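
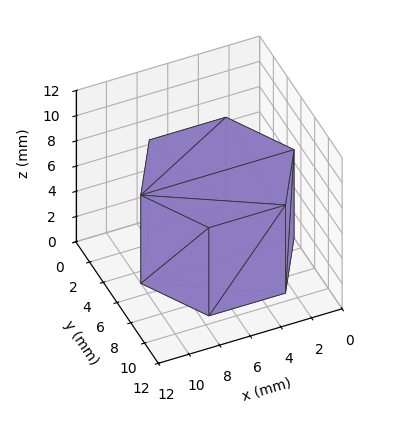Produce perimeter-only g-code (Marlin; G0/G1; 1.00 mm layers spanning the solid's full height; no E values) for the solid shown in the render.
Reading the render: the shape is a regular 6-sided prism (a cylinder approximated with 6 flat sides), circumscribed radius ≈ 5 mm, height ≈ 7 mm (dimensions read to the nearest mm from the axis ticks). For the g-code, the solid's height is divided into equal slices at the stated Δz and each level perimeter traced with G1 moves after a G0 lift.

; perimeter-only toolpath
G21 ; units = mm
G90 ; absolute positioning
G28 ; home
; layer 1
G0 Z1.00
G0 X10.00 Y5.00
G1 X7.50 Y9.33
G1 X2.50 Y9.33
G1 X0.00 Y5.00
G1 X2.50 Y0.67
G1 X7.50 Y0.67
G1 X10.00 Y5.00
; layer 2
G0 Z2.00
G0 X10.00 Y5.00
G1 X7.50 Y9.33
G1 X2.50 Y9.33
G1 X0.00 Y5.00
G1 X2.50 Y0.67
G1 X7.50 Y0.67
G1 X10.00 Y5.00
; layer 3
G0 Z3.00
G0 X10.00 Y5.00
G1 X7.50 Y9.33
G1 X2.50 Y9.33
G1 X0.00 Y5.00
G1 X2.50 Y0.67
G1 X7.50 Y0.67
G1 X10.00 Y5.00
; layer 4
G0 Z4.00
G0 X10.00 Y5.00
G1 X7.50 Y9.33
G1 X2.50 Y9.33
G1 X0.00 Y5.00
G1 X2.50 Y0.67
G1 X7.50 Y0.67
G1 X10.00 Y5.00
; layer 5
G0 Z5.00
G0 X10.00 Y5.00
G1 X7.50 Y9.33
G1 X2.50 Y9.33
G1 X0.00 Y5.00
G1 X2.50 Y0.67
G1 X7.50 Y0.67
G1 X10.00 Y5.00
; layer 6
G0 Z6.00
G0 X10.00 Y5.00
G1 X7.50 Y9.33
G1 X2.50 Y9.33
G1 X0.00 Y5.00
G1 X2.50 Y0.67
G1 X7.50 Y0.67
G1 X10.00 Y5.00
; layer 7
G0 Z7.00
G0 X10.00 Y5.00
G1 X7.50 Y9.33
G1 X2.50 Y9.33
G1 X0.00 Y5.00
G1 X2.50 Y0.67
G1 X7.50 Y0.67
G1 X10.00 Y5.00
M2 ; end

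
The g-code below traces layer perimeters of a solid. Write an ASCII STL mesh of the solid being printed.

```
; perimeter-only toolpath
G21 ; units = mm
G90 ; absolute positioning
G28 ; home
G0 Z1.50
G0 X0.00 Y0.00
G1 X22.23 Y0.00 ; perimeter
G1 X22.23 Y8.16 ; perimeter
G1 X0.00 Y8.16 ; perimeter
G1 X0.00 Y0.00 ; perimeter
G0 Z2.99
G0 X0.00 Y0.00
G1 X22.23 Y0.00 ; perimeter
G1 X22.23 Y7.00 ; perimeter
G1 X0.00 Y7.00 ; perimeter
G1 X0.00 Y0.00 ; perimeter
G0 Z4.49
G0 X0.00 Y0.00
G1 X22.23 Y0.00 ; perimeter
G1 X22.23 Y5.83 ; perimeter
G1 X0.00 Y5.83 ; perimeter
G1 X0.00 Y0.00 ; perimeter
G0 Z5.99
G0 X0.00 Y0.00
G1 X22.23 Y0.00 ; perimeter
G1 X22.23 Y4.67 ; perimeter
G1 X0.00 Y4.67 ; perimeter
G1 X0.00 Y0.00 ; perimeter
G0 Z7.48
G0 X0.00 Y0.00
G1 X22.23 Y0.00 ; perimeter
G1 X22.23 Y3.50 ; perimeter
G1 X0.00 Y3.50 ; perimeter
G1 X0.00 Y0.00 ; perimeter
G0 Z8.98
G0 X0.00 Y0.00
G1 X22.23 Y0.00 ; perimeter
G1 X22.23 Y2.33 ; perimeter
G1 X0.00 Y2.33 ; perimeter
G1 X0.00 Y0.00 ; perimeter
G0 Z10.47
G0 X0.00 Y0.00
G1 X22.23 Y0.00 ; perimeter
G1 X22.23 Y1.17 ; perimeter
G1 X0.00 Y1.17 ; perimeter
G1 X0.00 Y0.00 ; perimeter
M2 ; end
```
solid part
  facet normal 0.0000 0.0000 -1.0000
    outer loop
      vertex 22.23 9.33 0.00
      vertex 22.23 0.00 0.00
      vertex 0.00 0.00 0.00
    endloop
  endfacet
  facet normal 0.0000 0.0000 -1.0000
    outer loop
      vertex 0.00 9.33 0.00
      vertex 22.23 9.33 0.00
      vertex 0.00 0.00 0.00
    endloop
  endfacet
  facet normal 0.0000 -1.0000 0.0000
    outer loop
      vertex 0.00 0.00 0.00
      vertex 22.23 0.00 0.00
      vertex 22.23 0.00 11.97
    endloop
  endfacet
  facet normal 0.0000 -1.0000 0.0000
    outer loop
      vertex 0.00 0.00 0.00
      vertex 22.23 0.00 11.97
      vertex 0.00 0.00 11.97
    endloop
  endfacet
  facet normal 0.0000 0.7887 0.6148
    outer loop
      vertex 0.00 0.00 11.97
      vertex 22.23 0.00 11.97
      vertex 22.23 9.33 0.00
    endloop
  endfacet
  facet normal 0.0000 0.7887 0.6148
    outer loop
      vertex 0.00 0.00 11.97
      vertex 22.23 9.33 0.00
      vertex 0.00 9.33 0.00
    endloop
  endfacet
  facet normal -1.0000 0.0000 0.0000
    outer loop
      vertex 0.00 0.00 11.97
      vertex 0.00 9.33 0.00
      vertex 0.00 0.00 0.00
    endloop
  endfacet
  facet normal 1.0000 0.0000 0.0000
    outer loop
      vertex 22.23 0.00 0.00
      vertex 22.23 9.33 0.00
      vertex 22.23 0.00 11.97
    endloop
  endfacet
endsolid part

The G0 Z moves step by Δz≈1.50 mm. The G1 loops shrink linearly with z, so the solid tapers from its base footprint up to z≈12. Closing with a flat bottom cap and the tapered top and triangulating gives 8 facets — a wedge (ramp): 22.2 × 9.33 mm base, rising to 12 mm along the y=0 edge and sloping linearly to z=0 at y=9.33.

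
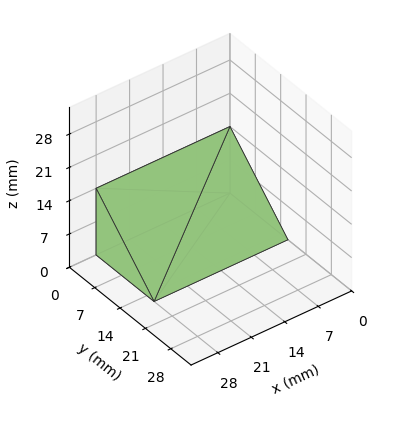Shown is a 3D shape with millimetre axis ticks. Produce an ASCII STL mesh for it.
Reading the render: the shape is a wedge (ramp): 28 × 16 mm base, rising to 14 mm along the y=0 edge and sloping linearly to z=0 at y=16 (dimensions read to the nearest mm from the axis ticks). For the STL, each face is triangulated and given an outward normal.

solid part
  facet normal 0.0000 0.0000 -1.0000
    outer loop
      vertex 28.000 16.000 0.000
      vertex 28.000 0.000 0.000
      vertex 0.000 0.000 0.000
    endloop
  endfacet
  facet normal 0.0000 0.0000 -1.0000
    outer loop
      vertex 0.000 16.000 0.000
      vertex 28.000 16.000 0.000
      vertex 0.000 0.000 0.000
    endloop
  endfacet
  facet normal 0.0000 -1.0000 0.0000
    outer loop
      vertex 0.000 0.000 0.000
      vertex 28.000 0.000 0.000
      vertex 28.000 0.000 14.000
    endloop
  endfacet
  facet normal 0.0000 -1.0000 0.0000
    outer loop
      vertex 0.000 0.000 0.000
      vertex 28.000 0.000 14.000
      vertex 0.000 0.000 14.000
    endloop
  endfacet
  facet normal 0.0000 0.6585 0.7526
    outer loop
      vertex 0.000 0.000 14.000
      vertex 28.000 0.000 14.000
      vertex 28.000 16.000 0.000
    endloop
  endfacet
  facet normal 0.0000 0.6585 0.7526
    outer loop
      vertex 0.000 0.000 14.000
      vertex 28.000 16.000 0.000
      vertex 0.000 16.000 0.000
    endloop
  endfacet
  facet normal -1.0000 0.0000 0.0000
    outer loop
      vertex 0.000 0.000 14.000
      vertex 0.000 16.000 0.000
      vertex 0.000 0.000 0.000
    endloop
  endfacet
  facet normal 1.0000 0.0000 0.0000
    outer loop
      vertex 28.000 0.000 0.000
      vertex 28.000 16.000 0.000
      vertex 28.000 0.000 14.000
    endloop
  endfacet
endsolid part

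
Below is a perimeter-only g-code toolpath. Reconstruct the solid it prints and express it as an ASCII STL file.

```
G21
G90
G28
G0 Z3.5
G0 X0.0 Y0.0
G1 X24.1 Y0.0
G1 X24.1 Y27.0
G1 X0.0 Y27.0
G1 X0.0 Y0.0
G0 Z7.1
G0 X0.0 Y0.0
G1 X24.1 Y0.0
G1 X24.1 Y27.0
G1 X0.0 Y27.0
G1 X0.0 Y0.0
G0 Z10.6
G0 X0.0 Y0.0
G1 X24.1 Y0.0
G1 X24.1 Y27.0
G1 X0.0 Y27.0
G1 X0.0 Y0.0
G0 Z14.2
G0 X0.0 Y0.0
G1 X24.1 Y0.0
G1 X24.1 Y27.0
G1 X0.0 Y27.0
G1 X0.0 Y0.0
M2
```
solid part
  facet normal 0.0000 0.0000 -1.0000
    outer loop
      vertex 24.1 27.0 0.0
      vertex 24.1 0.0 0.0
      vertex 0.0 0.0 0.0
    endloop
  endfacet
  facet normal 0.0000 0.0000 -1.0000
    outer loop
      vertex 0.0 27.0 0.0
      vertex 24.1 27.0 0.0
      vertex 0.0 0.0 0.0
    endloop
  endfacet
  facet normal 0.0000 0.0000 1.0000
    outer loop
      vertex 0.0 0.0 14.2
      vertex 24.1 0.0 14.2
      vertex 24.1 27.0 14.2
    endloop
  endfacet
  facet normal 0.0000 0.0000 1.0000
    outer loop
      vertex 0.0 0.0 14.2
      vertex 24.1 27.0 14.2
      vertex 0.0 27.0 14.2
    endloop
  endfacet
  facet normal 0.0000 -1.0000 0.0000
    outer loop
      vertex 0.0 0.0 0.0
      vertex 24.1 0.0 0.0
      vertex 24.1 0.0 14.2
    endloop
  endfacet
  facet normal 0.0000 -1.0000 0.0000
    outer loop
      vertex 0.0 0.0 0.0
      vertex 24.1 0.0 14.2
      vertex 0.0 0.0 14.2
    endloop
  endfacet
  facet normal 0.0000 1.0000 0.0000
    outer loop
      vertex 24.1 27.0 14.2
      vertex 24.1 27.0 0.0
      vertex 0.0 27.0 0.0
    endloop
  endfacet
  facet normal 0.0000 1.0000 0.0000
    outer loop
      vertex 0.0 27.0 14.2
      vertex 24.1 27.0 14.2
      vertex 0.0 27.0 0.0
    endloop
  endfacet
  facet normal -1.0000 0.0000 0.0000
    outer loop
      vertex 0.0 27.0 14.2
      vertex 0.0 27.0 0.0
      vertex 0.0 0.0 0.0
    endloop
  endfacet
  facet normal -1.0000 0.0000 0.0000
    outer loop
      vertex 0.0 0.0 14.2
      vertex 0.0 27.0 14.2
      vertex 0.0 0.0 0.0
    endloop
  endfacet
  facet normal 1.0000 0.0000 0.0000
    outer loop
      vertex 24.1 0.0 0.0
      vertex 24.1 27.0 0.0
      vertex 24.1 27.0 14.2
    endloop
  endfacet
  facet normal 1.0000 0.0000 0.0000
    outer loop
      vertex 24.1 0.0 0.0
      vertex 24.1 27.0 14.2
      vertex 24.1 0.0 14.2
    endloop
  endfacet
endsolid part

The G0 Z moves step by Δz≈3.5 mm. Every layer's G1 loop is the same polygon, so the solid is a straight extrusion of it from z=0 to z≈14.2. Closing with flat bottom and top caps and triangulating gives 12 facets — a rectangular box, roughly 24.1 × 27 mm footprint and 14.2 mm tall.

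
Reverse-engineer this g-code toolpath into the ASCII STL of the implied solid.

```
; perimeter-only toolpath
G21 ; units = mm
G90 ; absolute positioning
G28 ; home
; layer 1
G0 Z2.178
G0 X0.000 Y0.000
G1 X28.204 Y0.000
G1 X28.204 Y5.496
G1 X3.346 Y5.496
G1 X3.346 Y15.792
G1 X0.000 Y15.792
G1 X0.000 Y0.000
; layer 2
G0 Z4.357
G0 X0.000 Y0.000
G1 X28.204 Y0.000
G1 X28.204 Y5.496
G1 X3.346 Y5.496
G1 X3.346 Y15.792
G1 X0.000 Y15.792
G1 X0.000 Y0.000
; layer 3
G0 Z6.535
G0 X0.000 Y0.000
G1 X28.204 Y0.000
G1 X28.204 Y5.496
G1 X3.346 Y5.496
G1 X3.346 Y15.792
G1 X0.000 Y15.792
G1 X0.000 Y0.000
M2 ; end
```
solid part
  facet normal 0.0000 0.0000 -1.0000
    outer loop
      vertex 28.204 5.496 0.000
      vertex 28.204 0.000 0.000
      vertex 0.000 0.000 0.000
    endloop
  endfacet
  facet normal 0.0000 0.0000 -1.0000
    outer loop
      vertex 3.346 5.496 0.000
      vertex 28.204 5.496 0.000
      vertex 0.000 0.000 0.000
    endloop
  endfacet
  facet normal 0.0000 0.0000 -1.0000
    outer loop
      vertex 3.346 15.792 0.000
      vertex 3.346 5.496 0.000
      vertex 0.000 0.000 0.000
    endloop
  endfacet
  facet normal 0.0000 0.0000 -1.0000
    outer loop
      vertex 0.000 15.792 0.000
      vertex 3.346 15.792 0.000
      vertex 0.000 0.000 0.000
    endloop
  endfacet
  facet normal 0.0000 0.0000 1.0000
    outer loop
      vertex 0.000 0.000 6.535
      vertex 28.204 0.000 6.535
      vertex 28.204 5.496 6.535
    endloop
  endfacet
  facet normal 0.0000 0.0000 1.0000
    outer loop
      vertex 0.000 0.000 6.535
      vertex 28.204 5.496 6.535
      vertex 3.346 5.496 6.535
    endloop
  endfacet
  facet normal 0.0000 0.0000 1.0000
    outer loop
      vertex 0.000 0.000 6.535
      vertex 3.346 5.496 6.535
      vertex 3.346 15.792 6.535
    endloop
  endfacet
  facet normal 0.0000 0.0000 1.0000
    outer loop
      vertex 0.000 0.000 6.535
      vertex 3.346 15.792 6.535
      vertex 0.000 15.792 6.535
    endloop
  endfacet
  facet normal 0.0000 -1.0000 0.0000
    outer loop
      vertex 0.000 0.000 0.000
      vertex 28.204 0.000 0.000
      vertex 28.204 0.000 6.535
    endloop
  endfacet
  facet normal 0.0000 -1.0000 0.0000
    outer loop
      vertex 0.000 0.000 0.000
      vertex 28.204 0.000 6.535
      vertex 0.000 0.000 6.535
    endloop
  endfacet
  facet normal 1.0000 0.0000 0.0000
    outer loop
      vertex 28.204 0.000 0.000
      vertex 28.204 5.496 0.000
      vertex 28.204 5.496 6.535
    endloop
  endfacet
  facet normal 1.0000 0.0000 0.0000
    outer loop
      vertex 28.204 0.000 0.000
      vertex 28.204 5.496 6.535
      vertex 28.204 0.000 6.535
    endloop
  endfacet
  facet normal 0.0000 1.0000 0.0000
    outer loop
      vertex 28.204 5.496 0.000
      vertex 3.346 5.496 0.000
      vertex 3.346 5.496 6.535
    endloop
  endfacet
  facet normal 0.0000 1.0000 0.0000
    outer loop
      vertex 28.204 5.496 0.000
      vertex 3.346 5.496 6.535
      vertex 28.204 5.496 6.535
    endloop
  endfacet
  facet normal 1.0000 0.0000 0.0000
    outer loop
      vertex 3.346 5.496 0.000
      vertex 3.346 15.792 0.000
      vertex 3.346 15.792 6.535
    endloop
  endfacet
  facet normal 1.0000 0.0000 0.0000
    outer loop
      vertex 3.346 5.496 0.000
      vertex 3.346 15.792 6.535
      vertex 3.346 5.496 6.535
    endloop
  endfacet
  facet normal 0.0000 1.0000 0.0000
    outer loop
      vertex 3.346 15.792 0.000
      vertex 0.000 15.792 0.000
      vertex 0.000 15.792 6.535
    endloop
  endfacet
  facet normal 0.0000 1.0000 0.0000
    outer loop
      vertex 3.346 15.792 0.000
      vertex 0.000 15.792 6.535
      vertex 3.346 15.792 6.535
    endloop
  endfacet
  facet normal -1.0000 0.0000 0.0000
    outer loop
      vertex 0.000 15.792 0.000
      vertex 0.000 0.000 0.000
      vertex 0.000 0.000 6.535
    endloop
  endfacet
  facet normal -1.0000 0.0000 0.0000
    outer loop
      vertex 0.000 15.792 0.000
      vertex 0.000 0.000 6.535
      vertex 0.000 15.792 6.535
    endloop
  endfacet
endsolid part

The G0 Z moves step by Δz≈2.178 mm. Every layer's G1 loop is the same polygon, so the solid is a straight extrusion of it from z=0 to z≈6.54. Closing with flat bottom and top caps and triangulating gives 20 facets — an L-shaped prism: outer 28.2 × 15.8 mm, arm thicknesses ≈ 5.5 mm (horizontal) and 3.35 mm (vertical), extruded 6.54 mm in z.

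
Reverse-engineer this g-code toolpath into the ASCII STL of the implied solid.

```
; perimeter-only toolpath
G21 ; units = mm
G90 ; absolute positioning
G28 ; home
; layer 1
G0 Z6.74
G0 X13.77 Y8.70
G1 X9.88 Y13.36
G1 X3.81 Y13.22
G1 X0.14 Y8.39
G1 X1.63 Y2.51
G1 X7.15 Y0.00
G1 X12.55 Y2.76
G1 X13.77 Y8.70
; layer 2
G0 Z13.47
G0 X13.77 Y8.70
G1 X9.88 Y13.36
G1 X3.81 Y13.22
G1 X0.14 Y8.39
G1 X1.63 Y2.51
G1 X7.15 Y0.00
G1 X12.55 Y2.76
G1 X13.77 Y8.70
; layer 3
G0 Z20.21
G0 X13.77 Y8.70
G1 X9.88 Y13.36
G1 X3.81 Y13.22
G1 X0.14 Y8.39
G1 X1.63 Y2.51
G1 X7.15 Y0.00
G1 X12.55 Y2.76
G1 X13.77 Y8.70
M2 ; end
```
solid part
  facet normal 0.0000 0.0000 -1.0000
    outer loop
      vertex 3.81 13.22 0.00
      vertex 9.88 13.36 0.00
      vertex 13.77 8.70 0.00
    endloop
  endfacet
  facet normal 0.0000 0.0000 -1.0000
    outer loop
      vertex 0.14 8.39 0.00
      vertex 3.81 13.22 0.00
      vertex 13.77 8.70 0.00
    endloop
  endfacet
  facet normal 0.0000 0.0000 -1.0000
    outer loop
      vertex 1.63 2.51 0.00
      vertex 0.14 8.39 0.00
      vertex 13.77 8.70 0.00
    endloop
  endfacet
  facet normal 0.0000 0.0000 -1.0000
    outer loop
      vertex 7.15 0.00 0.00
      vertex 1.63 2.51 0.00
      vertex 13.77 8.70 0.00
    endloop
  endfacet
  facet normal 0.0000 0.0000 -1.0000
    outer loop
      vertex 12.55 2.76 0.00
      vertex 7.15 0.00 0.00
      vertex 13.77 8.70 0.00
    endloop
  endfacet
  facet normal 0.0000 0.0000 1.0000
    outer loop
      vertex 13.77 8.70 20.21
      vertex 9.88 13.36 20.21
      vertex 3.81 13.22 20.21
    endloop
  endfacet
  facet normal 0.0000 0.0000 1.0000
    outer loop
      vertex 13.77 8.70 20.21
      vertex 3.81 13.22 20.21
      vertex 0.14 8.39 20.21
    endloop
  endfacet
  facet normal 0.0000 0.0000 1.0000
    outer loop
      vertex 13.77 8.70 20.21
      vertex 0.14 8.39 20.21
      vertex 1.63 2.51 20.21
    endloop
  endfacet
  facet normal 0.0000 0.0000 1.0000
    outer loop
      vertex 13.77 8.70 20.21
      vertex 1.63 2.51 20.21
      vertex 7.15 0.00 20.21
    endloop
  endfacet
  facet normal 0.0000 0.0000 1.0000
    outer loop
      vertex 13.77 8.70 20.21
      vertex 7.15 0.00 20.21
      vertex 12.55 2.76 20.21
    endloop
  endfacet
  facet normal 0.7677 0.6408 0.0000
    outer loop
      vertex 13.77 8.70 0.00
      vertex 9.88 13.36 0.00
      vertex 9.88 13.36 20.21
    endloop
  endfacet
  facet normal 0.7677 0.6408 0.0000
    outer loop
      vertex 13.77 8.70 0.00
      vertex 9.88 13.36 20.21
      vertex 13.77 8.70 20.21
    endloop
  endfacet
  facet normal -0.0231 0.9997 0.0000
    outer loop
      vertex 9.88 13.36 0.00
      vertex 3.81 13.22 0.00
      vertex 3.81 13.22 20.21
    endloop
  endfacet
  facet normal -0.0231 0.9997 0.0000
    outer loop
      vertex 9.88 13.36 0.00
      vertex 3.81 13.22 20.21
      vertex 9.88 13.36 20.21
    endloop
  endfacet
  facet normal -0.7962 0.6050 0.0000
    outer loop
      vertex 3.81 13.22 0.00
      vertex 0.14 8.39 0.00
      vertex 0.14 8.39 20.21
    endloop
  endfacet
  facet normal -0.7962 0.6050 0.0000
    outer loop
      vertex 3.81 13.22 0.00
      vertex 0.14 8.39 20.21
      vertex 3.81 13.22 20.21
    endloop
  endfacet
  facet normal -0.9694 -0.2456 0.0000
    outer loop
      vertex 0.14 8.39 0.00
      vertex 1.63 2.51 0.00
      vertex 1.63 2.51 20.21
    endloop
  endfacet
  facet normal -0.9694 -0.2456 0.0000
    outer loop
      vertex 0.14 8.39 0.00
      vertex 1.63 2.51 20.21
      vertex 0.14 8.39 20.21
    endloop
  endfacet
  facet normal -0.4139 -0.9103 0.0000
    outer loop
      vertex 1.63 2.51 0.00
      vertex 7.15 0.00 0.00
      vertex 7.15 0.00 20.21
    endloop
  endfacet
  facet normal -0.4139 -0.9103 0.0000
    outer loop
      vertex 1.63 2.51 0.00
      vertex 7.15 0.00 20.21
      vertex 1.63 2.51 20.21
    endloop
  endfacet
  facet normal 0.4551 -0.8904 0.0000
    outer loop
      vertex 7.15 0.00 0.00
      vertex 12.55 2.76 0.00
      vertex 12.55 2.76 20.21
    endloop
  endfacet
  facet normal 0.4551 -0.8904 0.0000
    outer loop
      vertex 7.15 0.00 0.00
      vertex 12.55 2.76 20.21
      vertex 7.15 0.00 20.21
    endloop
  endfacet
  facet normal 0.9796 -0.2012 0.0000
    outer loop
      vertex 12.55 2.76 0.00
      vertex 13.77 8.70 0.00
      vertex 13.77 8.70 20.21
    endloop
  endfacet
  facet normal 0.9796 -0.2012 0.0000
    outer loop
      vertex 12.55 2.76 0.00
      vertex 13.77 8.70 20.21
      vertex 12.55 2.76 20.21
    endloop
  endfacet
endsolid part

The G0 Z moves step by Δz≈6.74 mm. Every layer's G1 loop is the same polygon, so the solid is a straight extrusion of it from z=0 to z≈20.2. Closing with flat bottom and top caps and triangulating gives 24 facets — a regular 7-sided prism (a cylinder approximated with 7 flat sides), circumscribed radius ≈ 6.99 mm, height ≈ 20.2 mm.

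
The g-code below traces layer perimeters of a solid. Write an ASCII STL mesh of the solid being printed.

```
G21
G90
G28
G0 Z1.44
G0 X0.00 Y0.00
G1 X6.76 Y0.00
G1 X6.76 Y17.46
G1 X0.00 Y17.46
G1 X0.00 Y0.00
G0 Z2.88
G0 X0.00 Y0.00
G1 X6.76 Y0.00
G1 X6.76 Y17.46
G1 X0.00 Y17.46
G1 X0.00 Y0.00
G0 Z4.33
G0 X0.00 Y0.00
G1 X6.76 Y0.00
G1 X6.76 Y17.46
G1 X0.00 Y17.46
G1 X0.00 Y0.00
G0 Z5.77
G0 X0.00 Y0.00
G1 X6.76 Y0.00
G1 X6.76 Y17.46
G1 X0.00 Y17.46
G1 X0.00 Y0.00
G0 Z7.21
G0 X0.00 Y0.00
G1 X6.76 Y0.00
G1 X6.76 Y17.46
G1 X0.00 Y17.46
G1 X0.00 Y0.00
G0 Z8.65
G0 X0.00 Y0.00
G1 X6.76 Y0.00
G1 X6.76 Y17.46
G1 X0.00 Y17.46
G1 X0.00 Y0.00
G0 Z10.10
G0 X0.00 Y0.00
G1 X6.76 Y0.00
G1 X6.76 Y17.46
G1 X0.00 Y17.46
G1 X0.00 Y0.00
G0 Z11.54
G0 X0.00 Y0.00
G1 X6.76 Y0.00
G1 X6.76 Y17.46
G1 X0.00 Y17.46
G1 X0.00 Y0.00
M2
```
solid part
  facet normal 0.0000 0.0000 -1.0000
    outer loop
      vertex 6.76 17.46 0.00
      vertex 6.76 0.00 0.00
      vertex 0.00 0.00 0.00
    endloop
  endfacet
  facet normal 0.0000 0.0000 -1.0000
    outer loop
      vertex 0.00 17.46 0.00
      vertex 6.76 17.46 0.00
      vertex 0.00 0.00 0.00
    endloop
  endfacet
  facet normal 0.0000 0.0000 1.0000
    outer loop
      vertex 0.00 0.00 11.54
      vertex 6.76 0.00 11.54
      vertex 6.76 17.46 11.54
    endloop
  endfacet
  facet normal 0.0000 0.0000 1.0000
    outer loop
      vertex 0.00 0.00 11.54
      vertex 6.76 17.46 11.54
      vertex 0.00 17.46 11.54
    endloop
  endfacet
  facet normal 0.0000 -1.0000 0.0000
    outer loop
      vertex 0.00 0.00 0.00
      vertex 6.76 0.00 0.00
      vertex 6.76 0.00 11.54
    endloop
  endfacet
  facet normal 0.0000 -1.0000 0.0000
    outer loop
      vertex 0.00 0.00 0.00
      vertex 6.76 0.00 11.54
      vertex 0.00 0.00 11.54
    endloop
  endfacet
  facet normal 0.0000 1.0000 0.0000
    outer loop
      vertex 6.76 17.46 11.54
      vertex 6.76 17.46 0.00
      vertex 0.00 17.46 0.00
    endloop
  endfacet
  facet normal 0.0000 1.0000 0.0000
    outer loop
      vertex 0.00 17.46 11.54
      vertex 6.76 17.46 11.54
      vertex 0.00 17.46 0.00
    endloop
  endfacet
  facet normal -1.0000 0.0000 0.0000
    outer loop
      vertex 0.00 17.46 11.54
      vertex 0.00 17.46 0.00
      vertex 0.00 0.00 0.00
    endloop
  endfacet
  facet normal -1.0000 0.0000 0.0000
    outer loop
      vertex 0.00 0.00 11.54
      vertex 0.00 17.46 11.54
      vertex 0.00 0.00 0.00
    endloop
  endfacet
  facet normal 1.0000 0.0000 0.0000
    outer loop
      vertex 6.76 0.00 0.00
      vertex 6.76 17.46 0.00
      vertex 6.76 17.46 11.54
    endloop
  endfacet
  facet normal 1.0000 0.0000 0.0000
    outer loop
      vertex 6.76 0.00 0.00
      vertex 6.76 17.46 11.54
      vertex 6.76 0.00 11.54
    endloop
  endfacet
endsolid part

The G0 Z moves step by Δz≈1.44 mm. Every layer's G1 loop is the same polygon, so the solid is a straight extrusion of it from z=0 to z≈11.5. Closing with flat bottom and top caps and triangulating gives 12 facets — a rectangular box, roughly 6.76 × 17.5 mm footprint and 11.5 mm tall.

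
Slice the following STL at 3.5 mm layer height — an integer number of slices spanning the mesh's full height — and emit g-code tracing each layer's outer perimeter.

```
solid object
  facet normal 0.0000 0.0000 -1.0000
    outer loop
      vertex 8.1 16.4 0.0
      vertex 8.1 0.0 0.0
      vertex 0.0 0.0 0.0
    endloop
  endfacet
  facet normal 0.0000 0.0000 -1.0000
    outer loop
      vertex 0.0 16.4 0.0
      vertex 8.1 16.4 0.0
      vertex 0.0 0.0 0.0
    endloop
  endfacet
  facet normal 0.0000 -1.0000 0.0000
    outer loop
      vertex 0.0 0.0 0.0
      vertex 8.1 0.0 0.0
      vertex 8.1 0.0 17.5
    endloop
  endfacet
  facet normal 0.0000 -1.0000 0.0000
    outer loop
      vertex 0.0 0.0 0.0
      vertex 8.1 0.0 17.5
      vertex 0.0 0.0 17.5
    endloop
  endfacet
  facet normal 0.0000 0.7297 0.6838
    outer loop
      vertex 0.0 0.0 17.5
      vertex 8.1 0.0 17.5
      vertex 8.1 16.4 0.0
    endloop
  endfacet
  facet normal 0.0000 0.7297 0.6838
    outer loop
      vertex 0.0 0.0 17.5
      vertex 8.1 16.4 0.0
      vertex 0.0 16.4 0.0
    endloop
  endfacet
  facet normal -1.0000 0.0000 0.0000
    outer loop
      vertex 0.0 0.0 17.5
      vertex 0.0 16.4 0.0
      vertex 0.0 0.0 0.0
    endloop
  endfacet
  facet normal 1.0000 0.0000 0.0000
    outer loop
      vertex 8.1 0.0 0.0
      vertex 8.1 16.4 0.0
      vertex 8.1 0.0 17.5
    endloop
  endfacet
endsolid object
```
; perimeter-only toolpath
G21 ; units = mm
G90 ; absolute positioning
G28 ; home
; layer 1
G0 Z3.5
G0 X0.0 Y0.0
G1 X8.1 Y0.0
G1 X8.1 Y13.1
G1 X0.0 Y13.1
G1 X0.0 Y0.0
; layer 2
G0 Z7.0
G0 X0.0 Y0.0
G1 X8.1 Y0.0
G1 X8.1 Y9.8
G1 X0.0 Y9.8
G1 X0.0 Y0.0
; layer 3
G0 Z10.5
G0 X0.0 Y0.0
G1 X8.1 Y0.0
G1 X8.1 Y6.6
G1 X0.0 Y6.6
G1 X0.0 Y0.0
; layer 4
G0 Z14.0
G0 X0.0 Y0.0
G1 X8.1 Y0.0
G1 X8.1 Y3.3
G1 X0.0 Y3.3
G1 X0.0 Y0.0
M2 ; end

The solid is a wedge (ramp): 8.1 × 16.4 mm base, rising to 17.5 mm along the y=0 edge and sloping linearly to z=0 at y=16.4. Slicing at Δz = 3.5 mm — 5 equal slices spanning the solid's height, so layer i sits at z = i·h/5 — gives 4 non-empty perimeters. Each is a 4-segment closed polygon; G0 lifts to the layer z and rapids to the start vertex, then G1 traces the edges. The cross-section shrinks linearly with z (the slice at the apex is degenerate and omitted).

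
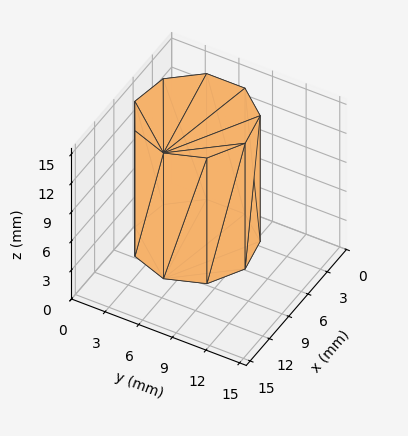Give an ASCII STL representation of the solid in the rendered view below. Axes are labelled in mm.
Reading the render: the shape is a regular 9-sided prism (a cylinder approximated with 9 flat sides), circumscribed radius ≈ 5 mm, height ≈ 13 mm (dimensions read to the nearest mm from the axis ticks). For the STL, each face is triangulated and given an outward normal.

solid part
  facet normal 0.0000 0.0000 -1.0000
    outer loop
      vertex 5.87 9.92 0.00
      vertex 8.83 8.21 0.00
      vertex 10.00 5.00 0.00
    endloop
  endfacet
  facet normal 0.0000 0.0000 -1.0000
    outer loop
      vertex 2.50 9.33 0.00
      vertex 5.87 9.92 0.00
      vertex 10.00 5.00 0.00
    endloop
  endfacet
  facet normal 0.0000 0.0000 -1.0000
    outer loop
      vertex 0.30 6.71 0.00
      vertex 2.50 9.33 0.00
      vertex 10.00 5.00 0.00
    endloop
  endfacet
  facet normal 0.0000 0.0000 -1.0000
    outer loop
      vertex 0.30 3.29 0.00
      vertex 0.30 6.71 0.00
      vertex 10.00 5.00 0.00
    endloop
  endfacet
  facet normal 0.0000 0.0000 -1.0000
    outer loop
      vertex 2.50 0.67 0.00
      vertex 0.30 3.29 0.00
      vertex 10.00 5.00 0.00
    endloop
  endfacet
  facet normal 0.0000 0.0000 -1.0000
    outer loop
      vertex 5.87 0.08 0.00
      vertex 2.50 0.67 0.00
      vertex 10.00 5.00 0.00
    endloop
  endfacet
  facet normal 0.0000 0.0000 -1.0000
    outer loop
      vertex 8.83 1.79 0.00
      vertex 5.87 0.08 0.00
      vertex 10.00 5.00 0.00
    endloop
  endfacet
  facet normal 0.0000 0.0000 1.0000
    outer loop
      vertex 10.00 5.00 13.00
      vertex 8.83 8.21 13.00
      vertex 5.87 9.92 13.00
    endloop
  endfacet
  facet normal 0.0000 0.0000 1.0000
    outer loop
      vertex 10.00 5.00 13.00
      vertex 5.87 9.92 13.00
      vertex 2.50 9.33 13.00
    endloop
  endfacet
  facet normal 0.0000 0.0000 1.0000
    outer loop
      vertex 10.00 5.00 13.00
      vertex 2.50 9.33 13.00
      vertex 0.30 6.71 13.00
    endloop
  endfacet
  facet normal 0.0000 0.0000 1.0000
    outer loop
      vertex 10.00 5.00 13.00
      vertex 0.30 6.71 13.00
      vertex 0.30 3.29 13.00
    endloop
  endfacet
  facet normal 0.0000 0.0000 1.0000
    outer loop
      vertex 10.00 5.00 13.00
      vertex 0.30 3.29 13.00
      vertex 2.50 0.67 13.00
    endloop
  endfacet
  facet normal 0.0000 0.0000 1.0000
    outer loop
      vertex 10.00 5.00 13.00
      vertex 2.50 0.67 13.00
      vertex 5.87 0.08 13.00
    endloop
  endfacet
  facet normal 0.0000 0.0000 1.0000
    outer loop
      vertex 10.00 5.00 13.00
      vertex 5.87 0.08 13.00
      vertex 8.83 1.79 13.00
    endloop
  endfacet
  facet normal 0.9395 0.3424 0.0000
    outer loop
      vertex 10.00 5.00 0.00
      vertex 8.83 8.21 0.00
      vertex 8.83 8.21 13.00
    endloop
  endfacet
  facet normal 0.9395 0.3424 0.0000
    outer loop
      vertex 10.00 5.00 0.00
      vertex 8.83 8.21 13.00
      vertex 10.00 5.00 13.00
    endloop
  endfacet
  facet normal 0.5002 0.8659 0.0000
    outer loop
      vertex 8.83 8.21 0.00
      vertex 5.87 9.92 0.00
      vertex 5.87 9.92 13.00
    endloop
  endfacet
  facet normal 0.5002 0.8659 0.0000
    outer loop
      vertex 8.83 8.21 0.00
      vertex 5.87 9.92 13.00
      vertex 8.83 8.21 13.00
    endloop
  endfacet
  facet normal -0.1725 0.9850 0.0000
    outer loop
      vertex 5.87 9.92 0.00
      vertex 2.50 9.33 0.00
      vertex 2.50 9.33 13.00
    endloop
  endfacet
  facet normal -0.1725 0.9850 0.0000
    outer loop
      vertex 5.87 9.92 0.00
      vertex 2.50 9.33 13.00
      vertex 5.87 9.92 13.00
    endloop
  endfacet
  facet normal -0.7658 0.6431 0.0000
    outer loop
      vertex 2.50 9.33 0.00
      vertex 0.30 6.71 0.00
      vertex 0.30 6.71 13.00
    endloop
  endfacet
  facet normal -0.7658 0.6431 0.0000
    outer loop
      vertex 2.50 9.33 0.00
      vertex 0.30 6.71 13.00
      vertex 2.50 9.33 13.00
    endloop
  endfacet
  facet normal -1.0000 0.0000 0.0000
    outer loop
      vertex 0.30 6.71 0.00
      vertex 0.30 3.29 0.00
      vertex 0.30 3.29 13.00
    endloop
  endfacet
  facet normal -1.0000 0.0000 0.0000
    outer loop
      vertex 0.30 6.71 0.00
      vertex 0.30 3.29 13.00
      vertex 0.30 6.71 13.00
    endloop
  endfacet
  facet normal -0.7658 -0.6431 0.0000
    outer loop
      vertex 0.30 3.29 0.00
      vertex 2.50 0.67 0.00
      vertex 2.50 0.67 13.00
    endloop
  endfacet
  facet normal -0.7658 -0.6431 0.0000
    outer loop
      vertex 0.30 3.29 0.00
      vertex 2.50 0.67 13.00
      vertex 0.30 3.29 13.00
    endloop
  endfacet
  facet normal -0.1725 -0.9850 0.0000
    outer loop
      vertex 2.50 0.67 0.00
      vertex 5.87 0.08 0.00
      vertex 5.87 0.08 13.00
    endloop
  endfacet
  facet normal -0.1725 -0.9850 0.0000
    outer loop
      vertex 2.50 0.67 0.00
      vertex 5.87 0.08 13.00
      vertex 2.50 0.67 13.00
    endloop
  endfacet
  facet normal 0.5002 -0.8659 0.0000
    outer loop
      vertex 5.87 0.08 0.00
      vertex 8.83 1.79 0.00
      vertex 8.83 1.79 13.00
    endloop
  endfacet
  facet normal 0.5002 -0.8659 0.0000
    outer loop
      vertex 5.87 0.08 0.00
      vertex 8.83 1.79 13.00
      vertex 5.87 0.08 13.00
    endloop
  endfacet
  facet normal 0.9395 -0.3424 0.0000
    outer loop
      vertex 8.83 1.79 0.00
      vertex 10.00 5.00 0.00
      vertex 10.00 5.00 13.00
    endloop
  endfacet
  facet normal 0.9395 -0.3424 0.0000
    outer loop
      vertex 8.83 1.79 0.00
      vertex 10.00 5.00 13.00
      vertex 8.83 1.79 13.00
    endloop
  endfacet
endsolid part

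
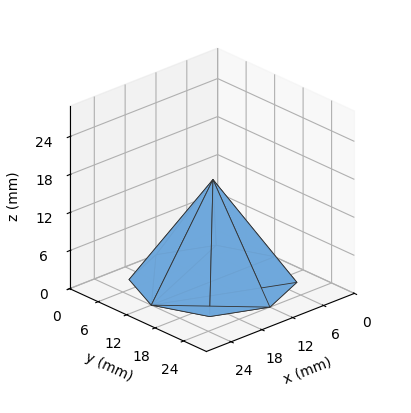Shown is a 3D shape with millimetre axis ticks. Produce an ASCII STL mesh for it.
Reading the render: the shape is a regular 8-sided pyramid, base circumscribed radius ≈ 12 mm, apex at z ≈ 16 mm (dimensions read to the nearest mm from the axis ticks). For the STL, each face is triangulated and given an outward normal.

solid part
  facet normal 0.0000 0.0000 -1.0000
    outer loop
      vertex 12.000 24.000 0.000
      vertex 20.485 20.485 0.000
      vertex 24.000 12.000 0.000
    endloop
  endfacet
  facet normal 0.0000 0.0000 -1.0000
    outer loop
      vertex 3.515 20.485 0.000
      vertex 12.000 24.000 0.000
      vertex 24.000 12.000 0.000
    endloop
  endfacet
  facet normal 0.0000 0.0000 -1.0000
    outer loop
      vertex 0.000 12.000 0.000
      vertex 3.515 20.485 0.000
      vertex 24.000 12.000 0.000
    endloop
  endfacet
  facet normal 0.0000 0.0000 -1.0000
    outer loop
      vertex 3.515 3.515 0.000
      vertex 0.000 12.000 0.000
      vertex 24.000 12.000 0.000
    endloop
  endfacet
  facet normal 0.0000 0.0000 -1.0000
    outer loop
      vertex 12.000 0.000 0.000
      vertex 3.515 3.515 0.000
      vertex 24.000 12.000 0.000
    endloop
  endfacet
  facet normal 0.0000 0.0000 -1.0000
    outer loop
      vertex 20.485 3.515 0.000
      vertex 12.000 0.000 0.000
      vertex 24.000 12.000 0.000
    endloop
  endfacet
  facet normal 0.7594 0.3146 0.5695
    outer loop
      vertex 24.000 12.000 0.000
      vertex 20.485 20.485 0.000
      vertex 12.000 12.000 16.000
    endloop
  endfacet
  facet normal 0.3146 0.7594 0.5695
    outer loop
      vertex 20.485 20.485 0.000
      vertex 12.000 24.000 0.000
      vertex 12.000 12.000 16.000
    endloop
  endfacet
  facet normal -0.3146 0.7594 0.5695
    outer loop
      vertex 12.000 24.000 0.000
      vertex 3.515 20.485 0.000
      vertex 12.000 12.000 16.000
    endloop
  endfacet
  facet normal -0.7594 0.3146 0.5695
    outer loop
      vertex 3.515 20.485 0.000
      vertex 0.000 12.000 0.000
      vertex 12.000 12.000 16.000
    endloop
  endfacet
  facet normal -0.7594 -0.3146 0.5695
    outer loop
      vertex 0.000 12.000 0.000
      vertex 3.515 3.515 0.000
      vertex 12.000 12.000 16.000
    endloop
  endfacet
  facet normal -0.3146 -0.7594 0.5695
    outer loop
      vertex 3.515 3.515 0.000
      vertex 12.000 0.000 0.000
      vertex 12.000 12.000 16.000
    endloop
  endfacet
  facet normal 0.3146 -0.7594 0.5695
    outer loop
      vertex 12.000 0.000 0.000
      vertex 20.485 3.515 0.000
      vertex 12.000 12.000 16.000
    endloop
  endfacet
  facet normal 0.7594 -0.3146 0.5695
    outer loop
      vertex 20.485 3.515 0.000
      vertex 24.000 12.000 0.000
      vertex 12.000 12.000 16.000
    endloop
  endfacet
endsolid part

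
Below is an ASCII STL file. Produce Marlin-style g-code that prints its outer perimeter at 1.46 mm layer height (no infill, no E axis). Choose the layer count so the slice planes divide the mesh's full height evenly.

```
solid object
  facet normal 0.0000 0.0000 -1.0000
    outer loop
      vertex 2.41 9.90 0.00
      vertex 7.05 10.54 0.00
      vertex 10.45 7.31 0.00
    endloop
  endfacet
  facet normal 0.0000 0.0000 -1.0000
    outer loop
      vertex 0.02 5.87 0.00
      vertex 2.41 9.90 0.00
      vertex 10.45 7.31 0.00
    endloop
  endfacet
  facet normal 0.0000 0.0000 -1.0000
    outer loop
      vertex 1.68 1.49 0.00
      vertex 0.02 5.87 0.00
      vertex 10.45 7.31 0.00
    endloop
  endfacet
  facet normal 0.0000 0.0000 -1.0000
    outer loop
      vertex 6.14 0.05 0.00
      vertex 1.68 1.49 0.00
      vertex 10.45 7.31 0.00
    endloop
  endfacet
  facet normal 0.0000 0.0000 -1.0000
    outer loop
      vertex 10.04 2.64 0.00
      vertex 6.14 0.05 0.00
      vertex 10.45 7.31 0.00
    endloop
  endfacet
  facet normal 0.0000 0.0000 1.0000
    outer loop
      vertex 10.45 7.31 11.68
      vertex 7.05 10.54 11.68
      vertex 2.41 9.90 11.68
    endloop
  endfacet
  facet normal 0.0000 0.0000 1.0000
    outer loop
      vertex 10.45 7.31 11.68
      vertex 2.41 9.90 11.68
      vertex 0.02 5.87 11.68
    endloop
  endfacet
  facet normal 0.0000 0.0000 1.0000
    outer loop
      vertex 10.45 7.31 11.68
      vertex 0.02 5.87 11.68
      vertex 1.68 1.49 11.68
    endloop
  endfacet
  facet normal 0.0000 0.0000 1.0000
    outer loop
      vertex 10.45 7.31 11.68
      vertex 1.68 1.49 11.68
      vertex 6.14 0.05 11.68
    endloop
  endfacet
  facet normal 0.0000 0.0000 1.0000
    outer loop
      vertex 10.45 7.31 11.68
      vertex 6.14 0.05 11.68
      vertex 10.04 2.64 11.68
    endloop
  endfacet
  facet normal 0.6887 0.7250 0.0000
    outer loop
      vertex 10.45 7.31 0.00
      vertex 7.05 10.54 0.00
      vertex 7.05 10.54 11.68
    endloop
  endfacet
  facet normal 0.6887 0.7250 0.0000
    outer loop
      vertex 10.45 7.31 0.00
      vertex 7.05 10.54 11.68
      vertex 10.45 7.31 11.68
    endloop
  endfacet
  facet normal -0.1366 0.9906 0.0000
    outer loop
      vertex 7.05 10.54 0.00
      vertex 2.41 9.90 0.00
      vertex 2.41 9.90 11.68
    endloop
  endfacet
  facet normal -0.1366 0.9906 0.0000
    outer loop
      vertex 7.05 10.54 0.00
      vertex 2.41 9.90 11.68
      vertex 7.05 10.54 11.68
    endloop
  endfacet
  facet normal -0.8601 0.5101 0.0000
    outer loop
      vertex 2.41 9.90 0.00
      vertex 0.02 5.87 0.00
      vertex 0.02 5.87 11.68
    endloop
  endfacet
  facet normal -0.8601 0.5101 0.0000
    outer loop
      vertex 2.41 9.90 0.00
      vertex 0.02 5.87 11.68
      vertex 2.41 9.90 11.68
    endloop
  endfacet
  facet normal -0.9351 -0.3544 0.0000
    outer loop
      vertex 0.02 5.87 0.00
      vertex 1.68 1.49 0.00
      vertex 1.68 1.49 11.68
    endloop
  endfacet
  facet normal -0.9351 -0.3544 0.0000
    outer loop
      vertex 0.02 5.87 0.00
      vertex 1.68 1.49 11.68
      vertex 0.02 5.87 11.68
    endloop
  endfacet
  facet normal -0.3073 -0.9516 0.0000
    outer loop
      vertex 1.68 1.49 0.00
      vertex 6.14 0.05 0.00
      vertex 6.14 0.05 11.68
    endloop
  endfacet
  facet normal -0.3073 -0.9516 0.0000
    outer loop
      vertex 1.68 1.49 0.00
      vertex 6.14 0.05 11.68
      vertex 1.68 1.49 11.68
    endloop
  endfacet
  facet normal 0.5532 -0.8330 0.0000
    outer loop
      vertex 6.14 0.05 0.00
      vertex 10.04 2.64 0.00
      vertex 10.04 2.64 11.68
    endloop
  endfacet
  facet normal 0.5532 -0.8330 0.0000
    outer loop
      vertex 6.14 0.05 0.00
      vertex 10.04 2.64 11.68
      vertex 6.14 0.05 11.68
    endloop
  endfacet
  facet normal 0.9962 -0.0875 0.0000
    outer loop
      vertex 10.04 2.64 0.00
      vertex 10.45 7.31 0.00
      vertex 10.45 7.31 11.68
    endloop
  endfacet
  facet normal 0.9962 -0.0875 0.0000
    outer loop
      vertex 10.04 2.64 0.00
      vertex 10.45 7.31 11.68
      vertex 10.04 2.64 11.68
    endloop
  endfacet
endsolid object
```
; perimeter-only toolpath
G21 ; units = mm
G90 ; absolute positioning
G28 ; home
; layer 1
G0 Z1.46
G0 X10.45 Y7.31
G1 X7.05 Y10.54
G1 X2.41 Y9.90
G1 X0.02 Y5.87
G1 X1.68 Y1.49
G1 X6.14 Y0.05
G1 X10.04 Y2.64
G1 X10.45 Y7.31
; layer 2
G0 Z2.92
G0 X10.45 Y7.31
G1 X7.05 Y10.54
G1 X2.41 Y9.90
G1 X0.02 Y5.87
G1 X1.68 Y1.49
G1 X6.14 Y0.05
G1 X10.04 Y2.64
G1 X10.45 Y7.31
; layer 3
G0 Z4.38
G0 X10.45 Y7.31
G1 X7.05 Y10.54
G1 X2.41 Y9.90
G1 X0.02 Y5.87
G1 X1.68 Y1.49
G1 X6.14 Y0.05
G1 X10.04 Y2.64
G1 X10.45 Y7.31
; layer 4
G0 Z5.84
G0 X10.45 Y7.31
G1 X7.05 Y10.54
G1 X2.41 Y9.90
G1 X0.02 Y5.87
G1 X1.68 Y1.49
G1 X6.14 Y0.05
G1 X10.04 Y2.64
G1 X10.45 Y7.31
; layer 5
G0 Z7.30
G0 X10.45 Y7.31
G1 X7.05 Y10.54
G1 X2.41 Y9.90
G1 X0.02 Y5.87
G1 X1.68 Y1.49
G1 X6.14 Y0.05
G1 X10.04 Y2.64
G1 X10.45 Y7.31
; layer 6
G0 Z8.76
G0 X10.45 Y7.31
G1 X7.05 Y10.54
G1 X2.41 Y9.90
G1 X0.02 Y5.87
G1 X1.68 Y1.49
G1 X6.14 Y0.05
G1 X10.04 Y2.64
G1 X10.45 Y7.31
; layer 7
G0 Z10.22
G0 X10.45 Y7.31
G1 X7.05 Y10.54
G1 X2.41 Y9.90
G1 X0.02 Y5.87
G1 X1.68 Y1.49
G1 X6.14 Y0.05
G1 X10.04 Y2.64
G1 X10.45 Y7.31
; layer 8
G0 Z11.68
G0 X10.45 Y7.31
G1 X7.05 Y10.54
G1 X2.41 Y9.90
G1 X0.02 Y5.87
G1 X1.68 Y1.49
G1 X6.14 Y0.05
G1 X10.04 Y2.64
G1 X10.45 Y7.31
M2 ; end

The solid is a regular 7-sided prism (a cylinder approximated with 7 flat sides), circumscribed radius ≈ 5.4 mm, height ≈ 11.7 mm. Slicing at Δz = 1.46 mm — 8 equal slices spanning the solid's height, so layer i sits at z = i·h/8 — gives 8 non-empty perimeters. Each is a 7-segment closed polygon; G0 lifts to the layer z and rapids to the start vertex, then G1 traces the edges.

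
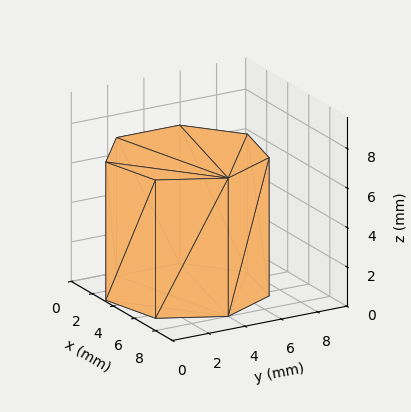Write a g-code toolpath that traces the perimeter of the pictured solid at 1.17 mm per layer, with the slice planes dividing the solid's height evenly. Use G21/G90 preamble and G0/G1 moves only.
Reading the render: the shape is a regular 7-sided prism (a cylinder approximated with 7 flat sides), circumscribed radius ≈ 4 mm, height ≈ 7 mm (dimensions read to the nearest mm from the axis ticks). For the g-code, the solid's height is divided into equal slices at the stated Δz and each level perimeter traced with G1 moves after a G0 lift.

; perimeter-only toolpath
G21 ; units = mm
G90 ; absolute positioning
G28 ; home
; layer 1
G0 Z1.17
G0 X8.00 Y4.00
G1 X6.49 Y7.13
G1 X3.11 Y7.90
G1 X0.40 Y5.74
G1 X0.40 Y2.26
G1 X3.11 Y0.10
G1 X6.49 Y0.87
G1 X8.00 Y4.00
; layer 2
G0 Z2.33
G0 X8.00 Y4.00
G1 X6.49 Y7.13
G1 X3.11 Y7.90
G1 X0.40 Y5.74
G1 X0.40 Y2.26
G1 X3.11 Y0.10
G1 X6.49 Y0.87
G1 X8.00 Y4.00
; layer 3
G0 Z3.50
G0 X8.00 Y4.00
G1 X6.49 Y7.13
G1 X3.11 Y7.90
G1 X0.40 Y5.74
G1 X0.40 Y2.26
G1 X3.11 Y0.10
G1 X6.49 Y0.87
G1 X8.00 Y4.00
; layer 4
G0 Z4.67
G0 X8.00 Y4.00
G1 X6.49 Y7.13
G1 X3.11 Y7.90
G1 X0.40 Y5.74
G1 X0.40 Y2.26
G1 X3.11 Y0.10
G1 X6.49 Y0.87
G1 X8.00 Y4.00
; layer 5
G0 Z5.83
G0 X8.00 Y4.00
G1 X6.49 Y7.13
G1 X3.11 Y7.90
G1 X0.40 Y5.74
G1 X0.40 Y2.26
G1 X3.11 Y0.10
G1 X6.49 Y0.87
G1 X8.00 Y4.00
; layer 6
G0 Z7.00
G0 X8.00 Y4.00
G1 X6.49 Y7.13
G1 X3.11 Y7.90
G1 X0.40 Y5.74
G1 X0.40 Y2.26
G1 X3.11 Y0.10
G1 X6.49 Y0.87
G1 X8.00 Y4.00
M2 ; end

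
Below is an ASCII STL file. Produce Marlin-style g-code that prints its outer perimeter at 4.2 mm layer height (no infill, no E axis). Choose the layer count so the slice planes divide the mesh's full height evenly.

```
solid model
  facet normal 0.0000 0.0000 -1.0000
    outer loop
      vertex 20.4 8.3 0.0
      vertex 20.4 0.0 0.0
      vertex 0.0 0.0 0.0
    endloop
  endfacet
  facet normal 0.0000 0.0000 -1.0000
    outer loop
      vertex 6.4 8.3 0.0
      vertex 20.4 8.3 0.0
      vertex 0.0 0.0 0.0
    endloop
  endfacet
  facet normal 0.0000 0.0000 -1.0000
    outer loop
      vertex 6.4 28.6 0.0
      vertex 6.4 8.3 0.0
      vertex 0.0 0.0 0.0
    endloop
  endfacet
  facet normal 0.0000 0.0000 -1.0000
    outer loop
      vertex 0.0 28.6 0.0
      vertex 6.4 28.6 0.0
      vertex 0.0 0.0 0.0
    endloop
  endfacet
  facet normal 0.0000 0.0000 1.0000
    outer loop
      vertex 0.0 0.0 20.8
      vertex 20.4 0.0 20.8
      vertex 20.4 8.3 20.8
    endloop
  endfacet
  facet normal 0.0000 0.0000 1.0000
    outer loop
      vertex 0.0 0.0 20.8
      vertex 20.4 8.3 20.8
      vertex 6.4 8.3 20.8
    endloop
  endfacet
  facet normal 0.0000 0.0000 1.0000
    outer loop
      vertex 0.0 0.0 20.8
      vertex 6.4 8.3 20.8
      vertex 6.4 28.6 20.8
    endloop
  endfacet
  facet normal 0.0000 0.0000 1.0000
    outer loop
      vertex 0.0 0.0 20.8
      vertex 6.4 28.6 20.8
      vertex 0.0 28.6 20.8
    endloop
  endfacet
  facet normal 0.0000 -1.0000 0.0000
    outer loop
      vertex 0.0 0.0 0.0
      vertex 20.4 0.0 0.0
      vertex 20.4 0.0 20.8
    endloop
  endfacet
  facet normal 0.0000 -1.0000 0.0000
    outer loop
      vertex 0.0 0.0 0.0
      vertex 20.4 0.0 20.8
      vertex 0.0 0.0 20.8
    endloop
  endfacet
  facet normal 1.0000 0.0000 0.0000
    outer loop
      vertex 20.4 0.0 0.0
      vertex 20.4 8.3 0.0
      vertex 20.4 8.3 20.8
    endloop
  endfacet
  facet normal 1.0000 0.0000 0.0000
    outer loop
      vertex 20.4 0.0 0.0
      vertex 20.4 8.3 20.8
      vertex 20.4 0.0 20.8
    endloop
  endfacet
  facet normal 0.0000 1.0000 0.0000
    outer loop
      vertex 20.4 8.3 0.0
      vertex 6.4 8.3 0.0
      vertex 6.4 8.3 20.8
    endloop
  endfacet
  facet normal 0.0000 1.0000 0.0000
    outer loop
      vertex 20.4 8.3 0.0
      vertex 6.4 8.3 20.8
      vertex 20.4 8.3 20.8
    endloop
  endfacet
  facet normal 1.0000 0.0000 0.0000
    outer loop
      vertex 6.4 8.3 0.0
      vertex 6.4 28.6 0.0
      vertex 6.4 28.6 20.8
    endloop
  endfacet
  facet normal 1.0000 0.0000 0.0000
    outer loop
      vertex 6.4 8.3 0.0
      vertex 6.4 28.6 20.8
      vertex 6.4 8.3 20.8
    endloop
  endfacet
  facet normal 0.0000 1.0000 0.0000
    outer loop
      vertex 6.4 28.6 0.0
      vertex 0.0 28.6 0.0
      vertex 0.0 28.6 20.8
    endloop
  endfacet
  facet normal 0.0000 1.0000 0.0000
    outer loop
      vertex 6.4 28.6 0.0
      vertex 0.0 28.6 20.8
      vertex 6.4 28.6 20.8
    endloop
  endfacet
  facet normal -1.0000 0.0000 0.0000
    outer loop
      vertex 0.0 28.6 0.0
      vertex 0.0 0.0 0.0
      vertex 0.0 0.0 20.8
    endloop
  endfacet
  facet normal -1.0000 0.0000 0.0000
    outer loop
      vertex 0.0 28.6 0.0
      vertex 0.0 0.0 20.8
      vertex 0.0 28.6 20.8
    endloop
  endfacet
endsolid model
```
; perimeter-only toolpath
G21 ; units = mm
G90 ; absolute positioning
G28 ; home
; layer 1
G0 Z4.2
G0 X0.0 Y0.0
G1 X20.4 Y0.0
G1 X20.4 Y8.3
G1 X6.4 Y8.3
G1 X6.4 Y28.6
G1 X0.0 Y28.6
G1 X0.0 Y0.0
; layer 2
G0 Z8.3
G0 X0.0 Y0.0
G1 X20.4 Y0.0
G1 X20.4 Y8.3
G1 X6.4 Y8.3
G1 X6.4 Y28.6
G1 X0.0 Y28.6
G1 X0.0 Y0.0
; layer 3
G0 Z12.5
G0 X0.0 Y0.0
G1 X20.4 Y0.0
G1 X20.4 Y8.3
G1 X6.4 Y8.3
G1 X6.4 Y28.6
G1 X0.0 Y28.6
G1 X0.0 Y0.0
; layer 4
G0 Z16.6
G0 X0.0 Y0.0
G1 X20.4 Y0.0
G1 X20.4 Y8.3
G1 X6.4 Y8.3
G1 X6.4 Y28.6
G1 X0.0 Y28.6
G1 X0.0 Y0.0
; layer 5
G0 Z20.8
G0 X0.0 Y0.0
G1 X20.4 Y0.0
G1 X20.4 Y8.3
G1 X6.4 Y8.3
G1 X6.4 Y28.6
G1 X0.0 Y28.6
G1 X0.0 Y0.0
M2 ; end

The solid is an L-shaped prism: outer 20.4 × 28.6 mm, arm thicknesses ≈ 8.3 mm (horizontal) and 6.4 mm (vertical), extruded 20.8 mm in z. Slicing at Δz = 4.2 mm — 5 equal slices spanning the solid's height, so layer i sits at z = i·h/5 — gives 5 non-empty perimeters. Each is a 6-segment closed polygon; G0 lifts to the layer z and rapids to the start vertex, then G1 traces the edges.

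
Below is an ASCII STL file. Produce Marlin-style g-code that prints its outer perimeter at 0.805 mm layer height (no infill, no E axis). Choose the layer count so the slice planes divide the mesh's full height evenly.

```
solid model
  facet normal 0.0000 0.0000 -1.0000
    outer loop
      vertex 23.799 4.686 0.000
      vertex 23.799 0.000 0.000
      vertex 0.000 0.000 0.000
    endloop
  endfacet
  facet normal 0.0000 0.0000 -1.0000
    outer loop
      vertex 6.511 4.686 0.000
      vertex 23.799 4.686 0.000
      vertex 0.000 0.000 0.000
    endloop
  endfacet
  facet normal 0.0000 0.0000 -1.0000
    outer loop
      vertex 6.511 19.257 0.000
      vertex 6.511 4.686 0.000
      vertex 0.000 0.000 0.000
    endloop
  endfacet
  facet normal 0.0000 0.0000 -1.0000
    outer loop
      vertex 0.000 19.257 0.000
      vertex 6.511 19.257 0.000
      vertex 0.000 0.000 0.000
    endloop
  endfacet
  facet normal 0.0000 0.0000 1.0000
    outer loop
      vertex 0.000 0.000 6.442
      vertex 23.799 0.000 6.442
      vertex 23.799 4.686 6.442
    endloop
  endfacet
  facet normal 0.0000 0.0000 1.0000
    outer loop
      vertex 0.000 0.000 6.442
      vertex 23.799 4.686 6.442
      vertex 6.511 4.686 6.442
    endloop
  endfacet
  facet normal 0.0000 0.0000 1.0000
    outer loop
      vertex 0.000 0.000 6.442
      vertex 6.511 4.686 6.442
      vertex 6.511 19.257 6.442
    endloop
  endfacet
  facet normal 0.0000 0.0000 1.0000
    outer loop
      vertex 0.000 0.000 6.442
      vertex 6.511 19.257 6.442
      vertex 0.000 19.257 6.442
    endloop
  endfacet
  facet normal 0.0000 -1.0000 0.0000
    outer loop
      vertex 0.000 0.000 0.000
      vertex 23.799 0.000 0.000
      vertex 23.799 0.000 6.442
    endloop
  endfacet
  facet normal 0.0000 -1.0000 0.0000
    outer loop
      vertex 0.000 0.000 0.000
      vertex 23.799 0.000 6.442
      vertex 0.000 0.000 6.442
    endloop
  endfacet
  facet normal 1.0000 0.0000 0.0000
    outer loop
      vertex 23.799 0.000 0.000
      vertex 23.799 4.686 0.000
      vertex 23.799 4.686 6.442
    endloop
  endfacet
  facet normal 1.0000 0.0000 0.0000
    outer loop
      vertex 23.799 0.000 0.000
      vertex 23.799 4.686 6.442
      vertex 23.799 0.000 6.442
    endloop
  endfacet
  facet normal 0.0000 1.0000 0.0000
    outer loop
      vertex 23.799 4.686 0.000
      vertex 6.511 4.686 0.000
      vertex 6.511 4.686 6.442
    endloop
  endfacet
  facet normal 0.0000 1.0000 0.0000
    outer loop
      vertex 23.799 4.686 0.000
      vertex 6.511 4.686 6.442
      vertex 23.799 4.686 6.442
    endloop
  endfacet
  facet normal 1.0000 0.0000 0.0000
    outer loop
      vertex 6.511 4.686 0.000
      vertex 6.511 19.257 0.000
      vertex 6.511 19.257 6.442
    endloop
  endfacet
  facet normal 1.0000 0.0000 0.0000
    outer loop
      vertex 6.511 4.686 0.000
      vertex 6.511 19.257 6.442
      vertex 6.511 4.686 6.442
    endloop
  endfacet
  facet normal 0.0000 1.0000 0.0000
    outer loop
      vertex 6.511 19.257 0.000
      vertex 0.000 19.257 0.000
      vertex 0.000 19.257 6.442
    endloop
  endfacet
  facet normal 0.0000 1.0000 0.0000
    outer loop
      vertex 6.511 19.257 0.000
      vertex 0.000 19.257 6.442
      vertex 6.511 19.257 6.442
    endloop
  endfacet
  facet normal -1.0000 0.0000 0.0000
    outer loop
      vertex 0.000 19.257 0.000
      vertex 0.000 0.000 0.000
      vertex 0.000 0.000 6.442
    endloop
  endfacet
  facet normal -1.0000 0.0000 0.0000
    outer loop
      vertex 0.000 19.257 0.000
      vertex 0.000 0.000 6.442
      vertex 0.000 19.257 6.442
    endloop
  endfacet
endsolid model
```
; perimeter-only toolpath
G21 ; units = mm
G90 ; absolute positioning
G28 ; home
; layer 1
G0 Z0.805
G0 X0.000 Y0.000
G1 X23.799 Y0.000
G1 X23.799 Y4.686
G1 X6.511 Y4.686
G1 X6.511 Y19.257
G1 X0.000 Y19.257
G1 X0.000 Y0.000
; layer 2
G0 Z1.611
G0 X0.000 Y0.000
G1 X23.799 Y0.000
G1 X23.799 Y4.686
G1 X6.511 Y4.686
G1 X6.511 Y19.257
G1 X0.000 Y19.257
G1 X0.000 Y0.000
; layer 3
G0 Z2.416
G0 X0.000 Y0.000
G1 X23.799 Y0.000
G1 X23.799 Y4.686
G1 X6.511 Y4.686
G1 X6.511 Y19.257
G1 X0.000 Y19.257
G1 X0.000 Y0.000
; layer 4
G0 Z3.221
G0 X0.000 Y0.000
G1 X23.799 Y0.000
G1 X23.799 Y4.686
G1 X6.511 Y4.686
G1 X6.511 Y19.257
G1 X0.000 Y19.257
G1 X0.000 Y0.000
; layer 5
G0 Z4.026
G0 X0.000 Y0.000
G1 X23.799 Y0.000
G1 X23.799 Y4.686
G1 X6.511 Y4.686
G1 X6.511 Y19.257
G1 X0.000 Y19.257
G1 X0.000 Y0.000
; layer 6
G0 Z4.832
G0 X0.000 Y0.000
G1 X23.799 Y0.000
G1 X23.799 Y4.686
G1 X6.511 Y4.686
G1 X6.511 Y19.257
G1 X0.000 Y19.257
G1 X0.000 Y0.000
; layer 7
G0 Z5.637
G0 X0.000 Y0.000
G1 X23.799 Y0.000
G1 X23.799 Y4.686
G1 X6.511 Y4.686
G1 X6.511 Y19.257
G1 X0.000 Y19.257
G1 X0.000 Y0.000
; layer 8
G0 Z6.442
G0 X0.000 Y0.000
G1 X23.799 Y0.000
G1 X23.799 Y4.686
G1 X6.511 Y4.686
G1 X6.511 Y19.257
G1 X0.000 Y19.257
G1 X0.000 Y0.000
M2 ; end

The solid is an L-shaped prism: outer 23.8 × 19.3 mm, arm thicknesses ≈ 4.69 mm (horizontal) and 6.51 mm (vertical), extruded 6.44 mm in z. Slicing at Δz = 0.805 mm — 8 equal slices spanning the solid's height, so layer i sits at z = i·h/8 — gives 8 non-empty perimeters. Each is a 6-segment closed polygon; G0 lifts to the layer z and rapids to the start vertex, then G1 traces the edges.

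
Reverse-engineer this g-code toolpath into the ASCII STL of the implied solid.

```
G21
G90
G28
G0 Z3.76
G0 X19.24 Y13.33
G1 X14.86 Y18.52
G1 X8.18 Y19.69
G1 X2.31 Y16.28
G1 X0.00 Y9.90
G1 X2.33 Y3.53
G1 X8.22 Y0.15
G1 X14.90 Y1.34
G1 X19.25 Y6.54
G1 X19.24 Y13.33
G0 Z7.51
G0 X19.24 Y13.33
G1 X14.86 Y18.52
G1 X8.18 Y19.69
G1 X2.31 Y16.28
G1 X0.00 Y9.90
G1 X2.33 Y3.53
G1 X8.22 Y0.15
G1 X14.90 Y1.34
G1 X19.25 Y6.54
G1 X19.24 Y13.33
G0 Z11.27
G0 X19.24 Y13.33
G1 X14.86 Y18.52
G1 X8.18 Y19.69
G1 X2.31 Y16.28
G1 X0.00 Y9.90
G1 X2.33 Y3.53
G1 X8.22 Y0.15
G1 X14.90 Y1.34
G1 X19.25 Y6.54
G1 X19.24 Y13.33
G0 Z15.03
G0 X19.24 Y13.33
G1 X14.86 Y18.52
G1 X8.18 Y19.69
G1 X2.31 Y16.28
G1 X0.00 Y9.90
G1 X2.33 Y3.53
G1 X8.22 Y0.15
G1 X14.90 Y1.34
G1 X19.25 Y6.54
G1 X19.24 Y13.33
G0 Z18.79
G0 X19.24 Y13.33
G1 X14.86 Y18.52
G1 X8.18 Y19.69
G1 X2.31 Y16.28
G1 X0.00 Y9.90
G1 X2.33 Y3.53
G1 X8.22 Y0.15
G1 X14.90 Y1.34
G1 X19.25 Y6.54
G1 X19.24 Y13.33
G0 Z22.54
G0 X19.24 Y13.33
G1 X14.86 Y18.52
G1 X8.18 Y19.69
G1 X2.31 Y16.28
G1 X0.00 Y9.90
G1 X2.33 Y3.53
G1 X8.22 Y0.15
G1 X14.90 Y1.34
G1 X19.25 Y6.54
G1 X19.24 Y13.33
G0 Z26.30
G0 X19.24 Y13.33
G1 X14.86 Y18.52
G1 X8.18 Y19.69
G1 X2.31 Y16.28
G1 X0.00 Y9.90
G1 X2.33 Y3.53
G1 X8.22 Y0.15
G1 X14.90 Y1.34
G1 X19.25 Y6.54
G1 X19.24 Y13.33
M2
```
solid part
  facet normal 0.0000 0.0000 -1.0000
    outer loop
      vertex 8.18 19.69 0.00
      vertex 14.86 18.52 0.00
      vertex 19.24 13.33 0.00
    endloop
  endfacet
  facet normal 0.0000 0.0000 -1.0000
    outer loop
      vertex 2.31 16.28 0.00
      vertex 8.18 19.69 0.00
      vertex 19.24 13.33 0.00
    endloop
  endfacet
  facet normal 0.0000 0.0000 -1.0000
    outer loop
      vertex 0.00 9.90 0.00
      vertex 2.31 16.28 0.00
      vertex 19.24 13.33 0.00
    endloop
  endfacet
  facet normal 0.0000 0.0000 -1.0000
    outer loop
      vertex 2.33 3.53 0.00
      vertex 0.00 9.90 0.00
      vertex 19.24 13.33 0.00
    endloop
  endfacet
  facet normal 0.0000 0.0000 -1.0000
    outer loop
      vertex 8.22 0.15 0.00
      vertex 2.33 3.53 0.00
      vertex 19.24 13.33 0.00
    endloop
  endfacet
  facet normal 0.0000 0.0000 -1.0000
    outer loop
      vertex 14.90 1.34 0.00
      vertex 8.22 0.15 0.00
      vertex 19.24 13.33 0.00
    endloop
  endfacet
  facet normal 0.0000 0.0000 -1.0000
    outer loop
      vertex 19.25 6.54 0.00
      vertex 14.90 1.34 0.00
      vertex 19.24 13.33 0.00
    endloop
  endfacet
  facet normal 0.0000 0.0000 1.0000
    outer loop
      vertex 19.24 13.33 26.30
      vertex 14.86 18.52 26.30
      vertex 8.18 19.69 26.30
    endloop
  endfacet
  facet normal 0.0000 0.0000 1.0000
    outer loop
      vertex 19.24 13.33 26.30
      vertex 8.18 19.69 26.30
      vertex 2.31 16.28 26.30
    endloop
  endfacet
  facet normal 0.0000 0.0000 1.0000
    outer loop
      vertex 19.24 13.33 26.30
      vertex 2.31 16.28 26.30
      vertex 0.00 9.90 26.30
    endloop
  endfacet
  facet normal 0.0000 0.0000 1.0000
    outer loop
      vertex 19.24 13.33 26.30
      vertex 0.00 9.90 26.30
      vertex 2.33 3.53 26.30
    endloop
  endfacet
  facet normal 0.0000 0.0000 1.0000
    outer loop
      vertex 19.24 13.33 26.30
      vertex 2.33 3.53 26.30
      vertex 8.22 0.15 26.30
    endloop
  endfacet
  facet normal 0.0000 0.0000 1.0000
    outer loop
      vertex 19.24 13.33 26.30
      vertex 8.22 0.15 26.30
      vertex 14.90 1.34 26.30
    endloop
  endfacet
  facet normal 0.0000 0.0000 1.0000
    outer loop
      vertex 19.24 13.33 26.30
      vertex 14.90 1.34 26.30
      vertex 19.25 6.54 26.30
    endloop
  endfacet
  facet normal 0.7642 0.6450 0.0000
    outer loop
      vertex 19.24 13.33 0.00
      vertex 14.86 18.52 0.00
      vertex 14.86 18.52 26.30
    endloop
  endfacet
  facet normal 0.7642 0.6450 0.0000
    outer loop
      vertex 19.24 13.33 0.00
      vertex 14.86 18.52 26.30
      vertex 19.24 13.33 26.30
    endloop
  endfacet
  facet normal 0.1725 0.9850 0.0000
    outer loop
      vertex 14.86 18.52 0.00
      vertex 8.18 19.69 0.00
      vertex 8.18 19.69 26.30
    endloop
  endfacet
  facet normal 0.1725 0.9850 0.0000
    outer loop
      vertex 14.86 18.52 0.00
      vertex 8.18 19.69 26.30
      vertex 14.86 18.52 26.30
    endloop
  endfacet
  facet normal -0.5023 0.8647 0.0000
    outer loop
      vertex 8.18 19.69 0.00
      vertex 2.31 16.28 0.00
      vertex 2.31 16.28 26.30
    endloop
  endfacet
  facet normal -0.5023 0.8647 0.0000
    outer loop
      vertex 8.18 19.69 0.00
      vertex 2.31 16.28 26.30
      vertex 8.18 19.69 26.30
    endloop
  endfacet
  facet normal -0.9403 0.3404 0.0000
    outer loop
      vertex 2.31 16.28 0.00
      vertex 0.00 9.90 0.00
      vertex 0.00 9.90 26.30
    endloop
  endfacet
  facet normal -0.9403 0.3404 0.0000
    outer loop
      vertex 2.31 16.28 0.00
      vertex 0.00 9.90 26.30
      vertex 2.31 16.28 26.30
    endloop
  endfacet
  facet normal -0.9391 -0.3435 0.0000
    outer loop
      vertex 0.00 9.90 0.00
      vertex 2.33 3.53 0.00
      vertex 2.33 3.53 26.30
    endloop
  endfacet
  facet normal -0.9391 -0.3435 0.0000
    outer loop
      vertex 0.00 9.90 0.00
      vertex 2.33 3.53 26.30
      vertex 0.00 9.90 26.30
    endloop
  endfacet
  facet normal -0.4977 -0.8673 0.0000
    outer loop
      vertex 2.33 3.53 0.00
      vertex 8.22 0.15 0.00
      vertex 8.22 0.15 26.30
    endloop
  endfacet
  facet normal -0.4977 -0.8673 0.0000
    outer loop
      vertex 2.33 3.53 0.00
      vertex 8.22 0.15 26.30
      vertex 2.33 3.53 26.30
    endloop
  endfacet
  facet normal 0.1754 -0.9845 0.0000
    outer loop
      vertex 8.22 0.15 0.00
      vertex 14.90 1.34 0.00
      vertex 14.90 1.34 26.30
    endloop
  endfacet
  facet normal 0.1754 -0.9845 0.0000
    outer loop
      vertex 8.22 0.15 0.00
      vertex 14.90 1.34 26.30
      vertex 8.22 0.15 26.30
    endloop
  endfacet
  facet normal 0.7670 -0.6416 0.0000
    outer loop
      vertex 14.90 1.34 0.00
      vertex 19.25 6.54 0.00
      vertex 19.25 6.54 26.30
    endloop
  endfacet
  facet normal 0.7670 -0.6416 0.0000
    outer loop
      vertex 14.90 1.34 0.00
      vertex 19.25 6.54 26.30
      vertex 14.90 1.34 26.30
    endloop
  endfacet
  facet normal 1.0000 0.0015 0.0000
    outer loop
      vertex 19.25 6.54 0.00
      vertex 19.24 13.33 0.00
      vertex 19.24 13.33 26.30
    endloop
  endfacet
  facet normal 1.0000 0.0015 0.0000
    outer loop
      vertex 19.25 6.54 0.00
      vertex 19.24 13.33 26.30
      vertex 19.25 6.54 26.30
    endloop
  endfacet
endsolid part

The G0 Z moves step by Δz≈3.76 mm. Every layer's G1 loop is the same polygon, so the solid is a straight extrusion of it from z=0 to z≈26.3. Closing with flat bottom and top caps and triangulating gives 32 facets — a regular 9-sided prism (a cylinder approximated with 9 flat sides), circumscribed radius ≈ 9.92 mm, height ≈ 26.3 mm.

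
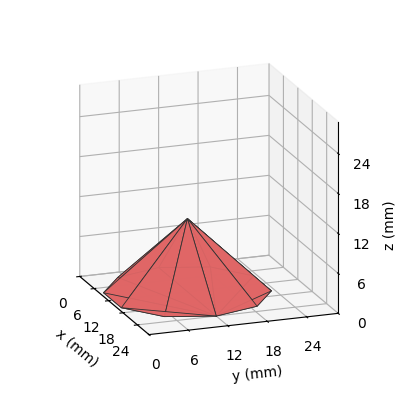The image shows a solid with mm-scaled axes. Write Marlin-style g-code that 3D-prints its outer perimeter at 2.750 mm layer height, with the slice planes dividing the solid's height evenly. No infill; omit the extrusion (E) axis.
Reading the render: the shape is a regular 10-sided pyramid, base circumscribed radius ≈ 12 mm, apex at z ≈ 11 mm (dimensions read to the nearest mm from the axis ticks). For the g-code, the solid's height is divided into equal slices at the stated Δz and each level perimeter traced with G1 moves after a G0 lift.

; perimeter-only toolpath
G21 ; units = mm
G90 ; absolute positioning
G28 ; home
; layer 1
G0 Z2.750
G0 X21.000 Y12.000
G1 X19.281 Y17.290
G1 X14.781 Y20.560
G1 X9.219 Y20.560
G1 X4.719 Y17.290
G1 X3.000 Y12.000
G1 X4.719 Y6.710
G1 X9.219 Y3.440
G1 X14.781 Y3.440
G1 X19.281 Y6.710
G1 X21.000 Y12.000
; layer 2
G0 Z5.500
G0 X18.000 Y12.000
G1 X16.854 Y15.527
G1 X13.854 Y17.706
G1 X10.146 Y17.706
G1 X7.146 Y15.527
G1 X6.000 Y12.000
G1 X7.146 Y8.473
G1 X10.146 Y6.293
G1 X13.854 Y6.293
G1 X16.854 Y8.473
G1 X18.000 Y12.000
; layer 3
G0 Z8.250
G0 X15.000 Y12.000
G1 X14.427 Y13.763
G1 X12.927 Y14.853
G1 X11.073 Y14.853
G1 X9.573 Y13.763
G1 X9.000 Y12.000
G1 X9.573 Y10.237
G1 X11.073 Y9.147
G1 X12.927 Y9.147
G1 X14.427 Y10.237
G1 X15.000 Y12.000
M2 ; end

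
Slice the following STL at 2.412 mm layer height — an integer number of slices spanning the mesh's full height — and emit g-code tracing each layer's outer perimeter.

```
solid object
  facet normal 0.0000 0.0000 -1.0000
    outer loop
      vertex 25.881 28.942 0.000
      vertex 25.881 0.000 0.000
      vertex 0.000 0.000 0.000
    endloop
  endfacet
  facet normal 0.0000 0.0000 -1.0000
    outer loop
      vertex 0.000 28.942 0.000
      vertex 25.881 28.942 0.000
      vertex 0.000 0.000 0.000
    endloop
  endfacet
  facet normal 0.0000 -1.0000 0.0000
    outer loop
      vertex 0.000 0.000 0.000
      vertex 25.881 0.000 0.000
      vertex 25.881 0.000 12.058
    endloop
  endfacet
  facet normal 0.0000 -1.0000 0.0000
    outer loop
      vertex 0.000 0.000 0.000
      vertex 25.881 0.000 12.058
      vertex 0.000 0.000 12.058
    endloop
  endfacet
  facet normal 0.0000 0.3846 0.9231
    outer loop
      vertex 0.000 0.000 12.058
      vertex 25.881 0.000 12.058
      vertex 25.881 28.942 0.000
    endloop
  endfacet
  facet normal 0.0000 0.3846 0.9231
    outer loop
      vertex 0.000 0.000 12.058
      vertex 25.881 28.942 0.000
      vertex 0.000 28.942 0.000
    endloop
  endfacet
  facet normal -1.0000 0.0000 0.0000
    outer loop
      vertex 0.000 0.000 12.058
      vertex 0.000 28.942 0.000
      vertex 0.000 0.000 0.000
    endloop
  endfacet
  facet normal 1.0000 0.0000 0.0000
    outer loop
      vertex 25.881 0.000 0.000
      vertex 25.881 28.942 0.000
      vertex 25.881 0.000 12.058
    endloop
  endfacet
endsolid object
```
; perimeter-only toolpath
G21 ; units = mm
G90 ; absolute positioning
G28 ; home
; layer 1
G0 Z2.412
G0 X0.000 Y0.000
G1 X25.881 Y0.000
G1 X25.881 Y23.154
G1 X0.000 Y23.154
G1 X0.000 Y0.000
; layer 2
G0 Z4.823
G0 X0.000 Y0.000
G1 X25.881 Y0.000
G1 X25.881 Y17.365
G1 X0.000 Y17.365
G1 X0.000 Y0.000
; layer 3
G0 Z7.235
G0 X0.000 Y0.000
G1 X25.881 Y0.000
G1 X25.881 Y11.577
G1 X0.000 Y11.577
G1 X0.000 Y0.000
; layer 4
G0 Z9.646
G0 X0.000 Y0.000
G1 X25.881 Y0.000
G1 X25.881 Y5.788
G1 X0.000 Y5.788
G1 X0.000 Y0.000
M2 ; end

The solid is a wedge (ramp): 25.9 × 28.9 mm base, rising to 12.1 mm along the y=0 edge and sloping linearly to z=0 at y=28.9. Slicing at Δz = 2.412 mm — 5 equal slices spanning the solid's height, so layer i sits at z = i·h/5 — gives 4 non-empty perimeters. Each is a 4-segment closed polygon; G0 lifts to the layer z and rapids to the start vertex, then G1 traces the edges. The cross-section shrinks linearly with z (the slice at the apex is degenerate and omitted).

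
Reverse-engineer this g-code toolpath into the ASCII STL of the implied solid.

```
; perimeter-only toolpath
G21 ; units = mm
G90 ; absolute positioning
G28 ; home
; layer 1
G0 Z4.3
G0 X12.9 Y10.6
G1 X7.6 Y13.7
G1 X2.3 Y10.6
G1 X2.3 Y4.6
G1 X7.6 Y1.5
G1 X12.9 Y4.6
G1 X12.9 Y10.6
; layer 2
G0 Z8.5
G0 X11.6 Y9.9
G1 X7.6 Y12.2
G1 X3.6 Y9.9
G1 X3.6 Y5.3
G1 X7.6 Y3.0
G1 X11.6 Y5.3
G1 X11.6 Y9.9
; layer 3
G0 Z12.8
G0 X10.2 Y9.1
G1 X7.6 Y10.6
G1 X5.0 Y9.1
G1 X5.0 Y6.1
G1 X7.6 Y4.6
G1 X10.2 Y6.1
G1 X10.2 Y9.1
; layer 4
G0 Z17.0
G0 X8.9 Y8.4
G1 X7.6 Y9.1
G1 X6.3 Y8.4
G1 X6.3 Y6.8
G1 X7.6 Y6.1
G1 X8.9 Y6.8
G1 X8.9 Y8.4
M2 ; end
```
solid part
  facet normal 0.0000 0.0000 -1.0000
    outer loop
      vertex 1.0 11.4 0.0
      vertex 7.6 15.2 0.0
      vertex 14.2 11.4 0.0
    endloop
  endfacet
  facet normal 0.0000 0.0000 -1.0000
    outer loop
      vertex 1.0 3.8 0.0
      vertex 1.0 11.4 0.0
      vertex 14.2 11.4 0.0
    endloop
  endfacet
  facet normal 0.0000 0.0000 -1.0000
    outer loop
      vertex 7.6 0.0 0.0
      vertex 1.0 3.8 0.0
      vertex 14.2 11.4 0.0
    endloop
  endfacet
  facet normal 0.0000 0.0000 -1.0000
    outer loop
      vertex 14.2 3.8 0.0
      vertex 7.6 0.0 0.0
      vertex 14.2 11.4 0.0
    endloop
  endfacet
  facet normal 0.4767 0.8279 0.2954
    outer loop
      vertex 14.2 11.4 0.0
      vertex 7.6 15.2 0.0
      vertex 7.6 7.6 21.3
    endloop
  endfacet
  facet normal -0.4767 0.8279 0.2954
    outer loop
      vertex 7.6 15.2 0.0
      vertex 1.0 11.4 0.0
      vertex 7.6 7.6 21.3
    endloop
  endfacet
  facet normal -0.9552 0.0000 0.2960
    outer loop
      vertex 1.0 11.4 0.0
      vertex 1.0 3.8 0.0
      vertex 7.6 7.6 21.3
    endloop
  endfacet
  facet normal -0.4767 -0.8279 0.2954
    outer loop
      vertex 1.0 3.8 0.0
      vertex 7.6 0.0 0.0
      vertex 7.6 7.6 21.3
    endloop
  endfacet
  facet normal 0.4767 -0.8279 0.2954
    outer loop
      vertex 7.6 0.0 0.0
      vertex 14.2 3.8 0.0
      vertex 7.6 7.6 21.3
    endloop
  endfacet
  facet normal 0.9552 0.0000 0.2960
    outer loop
      vertex 14.2 3.8 0.0
      vertex 14.2 11.4 0.0
      vertex 7.6 7.6 21.3
    endloop
  endfacet
endsolid part

The G0 Z moves step by Δz≈4.3 mm. The G1 loops shrink linearly with z, so the solid tapers from its base footprint up to z≈21.3. Closing with a flat bottom cap and the tapered top and triangulating gives 10 facets — a regular 6-sided pyramid, base circumscribed radius ≈ 7.6 mm, apex at z ≈ 21.3 mm.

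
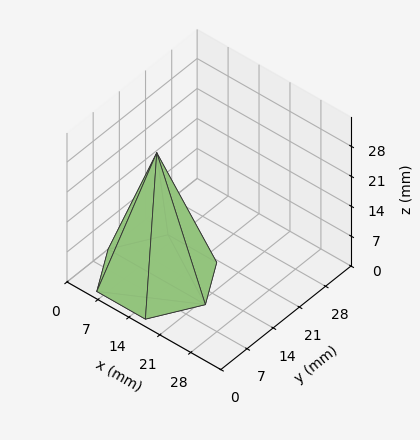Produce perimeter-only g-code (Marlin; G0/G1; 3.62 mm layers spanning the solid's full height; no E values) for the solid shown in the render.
Reading the render: the shape is a regular 6-sided pyramid, base circumscribed radius ≈ 11 mm, apex at z ≈ 29 mm (dimensions read to the nearest mm from the axis ticks). For the g-code, the solid's height is divided into equal slices at the stated Δz and each level perimeter traced with G1 moves after a G0 lift.

; perimeter-only toolpath
G21 ; units = mm
G90 ; absolute positioning
G28 ; home
; layer 1
G0 Z3.62
G0 X20.62 Y11.00
G1 X15.81 Y19.34
G1 X6.19 Y19.34
G1 X1.38 Y11.00
G1 X6.19 Y2.66
G1 X15.81 Y2.66
G1 X20.62 Y11.00
; layer 2
G0 Z7.25
G0 X19.25 Y11.00
G1 X15.12 Y18.15
G1 X6.88 Y18.15
G1 X2.75 Y11.00
G1 X6.88 Y3.85
G1 X15.12 Y3.85
G1 X19.25 Y11.00
; layer 3
G0 Z10.88
G0 X17.88 Y11.00
G1 X14.44 Y16.96
G1 X7.56 Y16.96
G1 X4.12 Y11.00
G1 X7.56 Y5.04
G1 X14.44 Y5.04
G1 X17.88 Y11.00
; layer 4
G0 Z14.50
G0 X16.50 Y11.00
G1 X13.75 Y15.77
G1 X8.25 Y15.77
G1 X5.50 Y11.00
G1 X8.25 Y6.24
G1 X13.75 Y6.24
G1 X16.50 Y11.00
; layer 5
G0 Z18.12
G0 X15.12 Y11.00
G1 X13.06 Y14.57
G1 X8.94 Y14.57
G1 X6.88 Y11.00
G1 X8.94 Y7.43
G1 X13.06 Y7.43
G1 X15.12 Y11.00
; layer 6
G0 Z21.75
G0 X13.75 Y11.00
G1 X12.38 Y13.38
G1 X9.62 Y13.38
G1 X8.25 Y11.00
G1 X9.62 Y8.62
G1 X12.38 Y8.62
G1 X13.75 Y11.00
; layer 7
G0 Z25.38
G0 X12.38 Y11.00
G1 X11.69 Y12.19
G1 X10.31 Y12.19
G1 X9.62 Y11.00
G1 X10.31 Y9.81
G1 X11.69 Y9.81
G1 X12.38 Y11.00
M2 ; end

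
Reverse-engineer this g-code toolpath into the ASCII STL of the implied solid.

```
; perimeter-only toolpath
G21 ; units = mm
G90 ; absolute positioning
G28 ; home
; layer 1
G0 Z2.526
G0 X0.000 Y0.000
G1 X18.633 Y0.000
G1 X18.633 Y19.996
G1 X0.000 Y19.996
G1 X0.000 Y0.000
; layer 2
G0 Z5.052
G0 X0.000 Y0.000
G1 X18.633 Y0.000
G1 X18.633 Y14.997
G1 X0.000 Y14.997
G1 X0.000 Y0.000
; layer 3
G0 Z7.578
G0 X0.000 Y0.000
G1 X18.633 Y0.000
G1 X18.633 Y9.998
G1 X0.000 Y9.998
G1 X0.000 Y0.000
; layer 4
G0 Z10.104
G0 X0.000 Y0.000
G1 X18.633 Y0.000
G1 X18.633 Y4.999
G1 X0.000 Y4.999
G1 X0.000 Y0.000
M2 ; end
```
solid part
  facet normal 0.0000 0.0000 -1.0000
    outer loop
      vertex 18.633 24.995 0.000
      vertex 18.633 0.000 0.000
      vertex 0.000 0.000 0.000
    endloop
  endfacet
  facet normal 0.0000 0.0000 -1.0000
    outer loop
      vertex 0.000 24.995 0.000
      vertex 18.633 24.995 0.000
      vertex 0.000 0.000 0.000
    endloop
  endfacet
  facet normal 0.0000 -1.0000 0.0000
    outer loop
      vertex 0.000 0.000 0.000
      vertex 18.633 0.000 0.000
      vertex 18.633 0.000 12.630
    endloop
  endfacet
  facet normal 0.0000 -1.0000 0.0000
    outer loop
      vertex 0.000 0.000 0.000
      vertex 18.633 0.000 12.630
      vertex 0.000 0.000 12.630
    endloop
  endfacet
  facet normal 0.0000 0.4510 0.8925
    outer loop
      vertex 0.000 0.000 12.630
      vertex 18.633 0.000 12.630
      vertex 18.633 24.995 0.000
    endloop
  endfacet
  facet normal 0.0000 0.4510 0.8925
    outer loop
      vertex 0.000 0.000 12.630
      vertex 18.633 24.995 0.000
      vertex 0.000 24.995 0.000
    endloop
  endfacet
  facet normal -1.0000 0.0000 0.0000
    outer loop
      vertex 0.000 0.000 12.630
      vertex 0.000 24.995 0.000
      vertex 0.000 0.000 0.000
    endloop
  endfacet
  facet normal 1.0000 0.0000 0.0000
    outer loop
      vertex 18.633 0.000 0.000
      vertex 18.633 24.995 0.000
      vertex 18.633 0.000 12.630
    endloop
  endfacet
endsolid part

The G0 Z moves step by Δz≈2.526 mm. The G1 loops shrink linearly with z, so the solid tapers from its base footprint up to z≈12.6. Closing with a flat bottom cap and the tapered top and triangulating gives 8 facets — a wedge (ramp): 18.6 × 25 mm base, rising to 12.6 mm along the y=0 edge and sloping linearly to z=0 at y=25.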